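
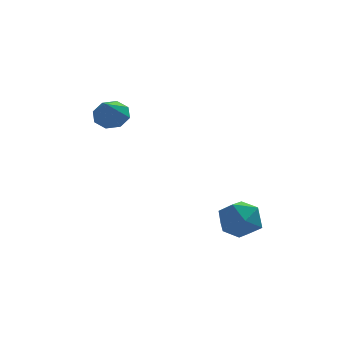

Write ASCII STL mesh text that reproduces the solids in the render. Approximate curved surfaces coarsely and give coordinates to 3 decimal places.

solid 
facet normal 0.134 0.720 -0.681
outer loop
vertex -2.744 3.014 2.673
vertex -3.448 3.227 2.76
vertex -2.804 3.407 3.077
endloop
endfacet
facet normal 0.824 -0.340 0.453
outer loop
vertex -2.744 3.014 2.673
vertex -2.804 3.407 3.077
vertex -3.632 2.233 3.7
endloop
endfacet
facet normal 0.134 0.720 -0.681
outer loop
vertex -2.804 3.407 3.077
vertex -3.448 3.227 2.76
vertex -3.24 3.694 3.295
endloop
endfacet
facet normal 0.499 0.105 0.860
outer loop
vertex -2.804 3.407 3.077
vertex -3.24 3.694 3.295
vertex -3.632 2.233 3.7
endloop
endfacet
facet normal 0.134 0.720 -0.681
outer loop
vertex -3.24 3.694 3.295
vertex -3.448 3.227 2.76
vertex -3.798 3.708 3.2
endloop
endfacet
facet normal -0.153 0.302 0.941
outer loop
vertex -3.24 3.694 3.295
vertex -3.798 3.708 3.2
vertex -3.632 2.233 3.7
endloop
endfacet
facet normal 0.134 0.720 -0.681
outer loop
vertex -3.798 3.708 3.2
vertex -3.448 3.227 2.76
vertex -4.151 3.44 2.847
endloop
endfacet
facet normal -0.750 0.135 0.647
outer loop
vertex -3.798 3.708 3.2
vertex -4.151 3.44 2.847
vertex -3.632 2.233 3.7
endloop
endfacet
facet normal 0.134 0.719 -0.682
outer loop
vertex -4.151 3.44 2.847
vertex -3.448 3.227 2.76
vertex -4.092 3.047 2.444
endloop
endfacet
facet normal -0.942 -0.298 0.152
outer loop
vertex -4.151 3.44 2.847
vertex -4.092 3.047 2.444
vertex -3.632 2.233 3.7
endloop
endfacet
facet normal 0.133 0.720 -0.681
outer loop
vertex -4.092 3.047 2.444
vertex -3.448 3.227 2.76
vertex -3.656 2.759 2.225
endloop
endfacet
facet normal -0.619 -0.743 -0.255
outer loop
vertex -4.092 3.047 2.444
vertex -3.656 2.759 2.225
vertex -3.632 2.233 3.7
endloop
endfacet
facet normal 0.133 0.720 -0.681
outer loop
vertex -3.656 2.759 2.225
vertex -3.448 3.227 2.76
vertex -3.097 2.746 2.32
endloop
endfacet
facet normal 0.035 -0.941 -0.336
outer loop
vertex -3.656 2.759 2.225
vertex -3.097 2.746 2.32
vertex -3.632 2.233 3.7
endloop
endfacet
facet normal 0.134 0.720 -0.681
outer loop
vertex -3.097 2.746 2.32
vertex -3.448 3.227 2.76
vertex -2.744 3.014 2.673
endloop
endfacet
facet normal 0.631 -0.774 -0.043
outer loop
vertex -3.097 2.746 2.32
vertex -2.744 3.014 2.673
vertex -3.632 2.233 3.7
endloop
endfacet
facet normal 0.183 0.187 0.965
outer loop
vertex 1.393 0.844 -0.819
vertex 1.012 -0.013 -0.581
vertex 1.957 0.059 -0.774
endloop
endfacet
facet normal 0.664 0.508 0.548
outer loop
vertex 1.393 0.844 -0.819
vertex 1.957 0.059 -0.774
vertex 2.067 0.694 -1.496
endloop
endfacet
facet normal 0.313 0.944 0.103
outer loop
vertex 1.393 0.844 -0.819
vertex 2.067 0.694 -1.496
vertex 1.189 1.013 -1.749
endloop
endfacet
facet normal -0.383 0.890 0.246
outer loop
vertex 1.393 0.844 -0.819
vertex 1.189 1.013 -1.749
vertex 0.537 0.576 -1.183
endloop
endfacet
facet normal -0.463 0.422 0.779
outer loop
vertex 1.393 0.844 -0.819
vertex 0.537 0.576 -1.183
vertex 1.012 -0.013 -0.581
endloop
endfacet
facet normal 0.988 0.008 0.157
outer loop
vertex 2.067 0.694 -1.496
vertex 1.957 0.059 -0.774
vertex 2.103 -0.256 -1.677
endloop
endfacet
facet normal 0.209 -0.514 0.832
outer loop
vertex 1.957 0.059 -0.774
vertex 1.012 -0.013 -0.581
vertex 1.451 -0.693 -1.111
endloop
endfacet
facet normal -0.837 -0.133 0.531
outer loop
vertex 1.012 -0.013 -0.581
vertex 0.537 0.576 -1.183
vertex 0.573 -0.374 -1.364
endloop
endfacet
facet normal -0.707 0.624 -0.332
outer loop
vertex 0.537 0.576 -1.183
vertex 1.189 1.013 -1.749
vertex 0.683 0.261 -2.086
endloop
endfacet
facet normal 0.421 0.711 -0.564
outer loop
vertex 1.189 1.013 -1.749
vertex 2.067 0.694 -1.496
vertex 1.628 0.333 -2.279
endloop
endfacet
facet normal 0.383 -0.890 -0.246
outer loop
vertex 1.247 -0.524 -2.041
vertex 2.103 -0.256 -1.677
vertex 1.451 -0.693 -1.111
endloop
endfacet
facet normal -0.313 -0.944 -0.103
outer loop
vertex 1.247 -0.524 -2.041
vertex 1.451 -0.693 -1.111
vertex 0.573 -0.374 -1.364
endloop
endfacet
facet normal -0.664 -0.508 -0.548
outer loop
vertex 1.247 -0.524 -2.041
vertex 0.573 -0.374 -1.364
vertex 0.683 0.261 -2.086
endloop
endfacet
facet normal -0.183 -0.187 -0.965
outer loop
vertex 1.247 -0.524 -2.041
vertex 0.683 0.261 -2.086
vertex 1.628 0.333 -2.279
endloop
endfacet
facet normal 0.463 -0.422 -0.779
outer loop
vertex 1.247 -0.524 -2.041
vertex 1.628 0.333 -2.279
vertex 2.103 -0.256 -1.677
endloop
endfacet
facet normal 0.707 -0.624 0.332
outer loop
vertex 1.451 -0.693 -1.111
vertex 2.103 -0.256 -1.677
vertex 1.957 0.059 -0.774
endloop
endfacet
facet normal -0.421 -0.711 0.564
outer loop
vertex 0.573 -0.374 -1.364
vertex 1.451 -0.693 -1.111
vertex 1.012 -0.013 -0.581
endloop
endfacet
facet normal -0.988 -0.008 -0.157
outer loop
vertex 0.683 0.261 -2.086
vertex 0.573 -0.374 -1.364
vertex 0.537 0.576 -1.183
endloop
endfacet
facet normal -0.209 0.514 -0.832
outer loop
vertex 1.628 0.333 -2.279
vertex 0.683 0.261 -2.086
vertex 1.189 1.013 -1.749
endloop
endfacet
facet normal 0.837 0.133 -0.531
outer loop
vertex 2.103 -0.256 -1.677
vertex 1.628 0.333 -2.279
vertex 2.067 0.694 -1.496
endloop
endfacet

endsolid


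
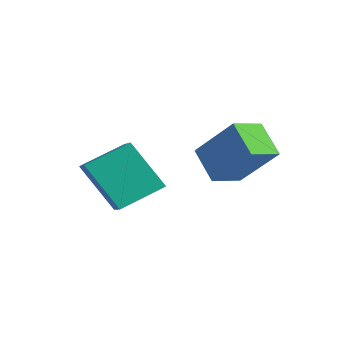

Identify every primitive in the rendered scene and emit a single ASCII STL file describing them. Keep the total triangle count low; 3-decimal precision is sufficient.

solid 
facet normal -0.644 -0.278 -0.713
outer loop
vertex -0.611 0.508 0.057
vertex -0.787 1.574 -0.199
vertex 0.354 0.461 -0.797
endloop
endfacet
facet normal 0.158 -0.960 0.231
outer loop
vertex 1.527 0.966 0.499
vertex -0.611 0.508 0.057
vertex 0.354 0.461 -0.797
endloop
endfacet
facet normal -0.644 -0.278 -0.712
outer loop
vertex 0.354 0.461 -0.797
vertex -0.787 1.574 -0.199
vertex 0.179 1.526 -1.054
endloop
endfacet
facet normal 0.748 -0.037 -0.663
outer loop
vertex 0.179 1.526 -1.054
vertex 1.527 0.966 0.499
vertex 0.354 0.461 -0.797
endloop
endfacet
facet normal -0.748 0.036 0.663
outer loop
vertex -0.611 0.508 0.057
vertex 0.386 2.079 1.097
vertex -0.787 1.574 -0.199
endloop
endfacet
facet normal 0.158 -0.960 0.232
outer loop
vertex 0.561 1.014 1.354
vertex -0.611 0.508 0.057
vertex 1.527 0.966 0.499
endloop
endfacet
facet normal -0.749 0.037 0.662
outer loop
vertex 0.561 1.014 1.354
vertex 0.386 2.079 1.097
vertex -0.611 0.508 0.057
endloop
endfacet
facet normal -0.157 0.960 -0.232
outer loop
vertex -0.787 1.574 -0.199
vertex 0.386 2.079 1.097
vertex 0.179 1.526 -1.054
endloop
endfacet
facet normal 0.748 -0.036 -0.662
outer loop
vertex 1.351 2.032 0.243
vertex 1.527 0.966 0.499
vertex 0.179 1.526 -1.054
endloop
endfacet
facet normal -0.158 0.960 -0.232
outer loop
vertex 0.179 1.526 -1.054
vertex 0.386 2.079 1.097
vertex 1.351 2.032 0.243
endloop
endfacet
facet normal 0.644 0.278 0.713
outer loop
vertex 1.351 2.032 0.243
vertex 0.561 1.014 1.354
vertex 1.527 0.966 0.499
endloop
endfacet
facet normal 0.644 0.278 0.713
outer loop
vertex 0.386 2.079 1.097
vertex 0.561 1.014 1.354
vertex 1.351 2.032 0.243
endloop
endfacet
facet normal -0.481 -0.324 0.814
outer loop
vertex -1.223 -1.217 0.512
vertex -2.09 -0.902 0.125
vertex -1.425 -2.581 -0.15
endloop
endfacet
facet normal 0.867 -0.316 0.386
outer loop
vertex -0.53 -1.978 -1.665
vertex -1.223 -1.217 0.512
vertex -1.425 -2.581 -0.15
endloop
endfacet
facet normal -0.482 -0.324 0.814
outer loop
vertex -1.425 -2.581 -0.15
vertex -2.09 -0.902 0.125
vertex -2.291 -2.266 -0.537
endloop
endfacet
facet normal -0.131 -0.892 -0.433
outer loop
vertex -2.291 -2.266 -0.537
vertex -0.53 -1.978 -1.665
vertex -1.425 -2.581 -0.15
endloop
endfacet
facet normal 0.131 0.892 0.432
outer loop
vertex -1.223 -1.217 0.512
vertex -1.195 -0.299 -1.39
vertex -2.09 -0.902 0.125
endloop
endfacet
facet normal 0.867 -0.315 0.386
outer loop
vertex -0.329 -0.614 -1.003
vertex -1.223 -1.217 0.512
vertex -0.53 -1.978 -1.665
endloop
endfacet
facet normal 0.131 0.892 0.432
outer loop
vertex -0.329 -0.614 -1.003
vertex -1.195 -0.299 -1.39
vertex -1.223 -1.217 0.512
endloop
endfacet
facet normal -0.867 0.315 -0.387
outer loop
vertex -2.09 -0.902 0.125
vertex -1.195 -0.299 -1.39
vertex -2.291 -2.266 -0.537
endloop
endfacet
facet normal -0.131 -0.892 -0.432
outer loop
vertex -1.397 -1.663 -2.052
vertex -0.53 -1.978 -1.665
vertex -2.291 -2.266 -0.537
endloop
endfacet
facet normal -0.867 0.316 -0.386
outer loop
vertex -2.291 -2.266 -0.537
vertex -1.195 -0.299 -1.39
vertex -1.397 -1.663 -2.052
endloop
endfacet
facet normal 0.481 0.324 -0.814
outer loop
vertex -1.397 -1.663 -2.052
vertex -0.329 -0.614 -1.003
vertex -0.53 -1.978 -1.665
endloop
endfacet
facet normal 0.482 0.324 -0.814
outer loop
vertex -1.195 -0.299 -1.39
vertex -0.329 -0.614 -1.003
vertex -1.397 -1.663 -2.052
endloop
endfacet

endsolid


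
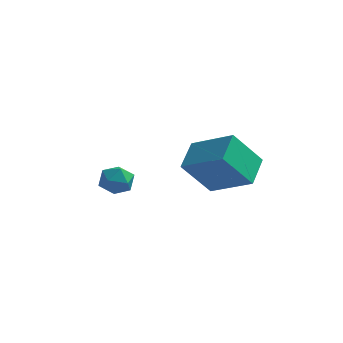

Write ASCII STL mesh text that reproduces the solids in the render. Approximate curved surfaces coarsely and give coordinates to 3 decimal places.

solid 
facet normal -0.254 0.226 0.941
outer loop
vertex -3.756 -1.311 -3.217
vertex -4.188 -1.97 -3.175
vertex -3.428 -1.983 -2.967
endloop
endfacet
facet normal 0.394 0.483 0.782
outer loop
vertex -3.756 -1.311 -3.217
vertex -3.428 -1.983 -2.967
vertex -3.032 -1.51 -3.459
endloop
endfacet
facet normal 0.326 0.920 0.219
outer loop
vertex -3.756 -1.311 -3.217
vertex -3.032 -1.51 -3.459
vertex -3.549 -1.205 -3.971
endloop
endfacet
facet normal -0.363 0.931 0.031
outer loop
vertex -3.756 -1.311 -3.217
vertex -3.549 -1.205 -3.971
vertex -4.263 -1.489 -3.795
endloop
endfacet
facet normal -0.721 0.503 0.477
outer loop
vertex -3.756 -1.311 -3.217
vertex -4.263 -1.489 -3.795
vertex -4.188 -1.97 -3.175
endloop
endfacet
facet normal 0.807 -0.064 0.588
outer loop
vertex -3.032 -1.51 -3.459
vertex -3.428 -1.983 -2.967
vertex -3.017 -2.291 -3.565
endloop
endfacet
facet normal -0.239 -0.479 0.844
outer loop
vertex -3.428 -1.983 -2.967
vertex -4.188 -1.97 -3.175
vertex -3.731 -2.575 -3.389
endloop
endfacet
facet normal -0.995 -0.032 0.095
outer loop
vertex -4.188 -1.97 -3.175
vertex -4.263 -1.489 -3.795
vertex -4.248 -2.27 -3.901
endloop
endfacet
facet normal -0.417 0.659 -0.626
outer loop
vertex -4.263 -1.489 -3.795
vertex -3.549 -1.205 -3.971
vertex -3.852 -1.797 -4.393
endloop
endfacet
facet normal 0.697 0.641 -0.322
outer loop
vertex -3.549 -1.205 -3.971
vertex -3.032 -1.51 -3.459
vertex -3.092 -1.81 -4.185
endloop
endfacet
facet normal 0.363 -0.931 -0.031
outer loop
vertex -3.524 -2.469 -4.143
vertex -3.017 -2.291 -3.565
vertex -3.731 -2.575 -3.389
endloop
endfacet
facet normal -0.326 -0.920 -0.219
outer loop
vertex -3.524 -2.469 -4.143
vertex -3.731 -2.575 -3.389
vertex -4.248 -2.27 -3.901
endloop
endfacet
facet normal -0.394 -0.483 -0.782
outer loop
vertex -3.524 -2.469 -4.143
vertex -4.248 -2.27 -3.901
vertex -3.852 -1.797 -4.393
endloop
endfacet
facet normal 0.254 -0.226 -0.941
outer loop
vertex -3.524 -2.469 -4.143
vertex -3.852 -1.797 -4.393
vertex -3.092 -1.81 -4.185
endloop
endfacet
facet normal 0.721 -0.503 -0.477
outer loop
vertex -3.524 -2.469 -4.143
vertex -3.092 -1.81 -4.185
vertex -3.017 -2.291 -3.565
endloop
endfacet
facet normal 0.417 -0.659 0.626
outer loop
vertex -3.731 -2.575 -3.389
vertex -3.017 -2.291 -3.565
vertex -3.428 -1.983 -2.967
endloop
endfacet
facet normal -0.697 -0.641 0.322
outer loop
vertex -4.248 -2.27 -3.901
vertex -3.731 -2.575 -3.389
vertex -4.188 -1.97 -3.175
endloop
endfacet
facet normal -0.807 0.064 -0.588
outer loop
vertex -3.852 -1.797 -4.393
vertex -4.248 -2.27 -3.901
vertex -4.263 -1.489 -3.795
endloop
endfacet
facet normal 0.239 0.479 -0.844
outer loop
vertex -3.092 -1.81 -4.185
vertex -3.852 -1.797 -4.393
vertex -3.549 -1.205 -3.971
endloop
endfacet
facet normal 0.995 0.032 -0.095
outer loop
vertex -3.017 -2.291 -3.565
vertex -3.092 -1.81 -4.185
vertex -3.032 -1.51 -3.459
endloop
endfacet
facet normal -0.486 -0.394 0.780
outer loop
vertex 1.209 -2.186 -0.337
vertex -0.591 -1.757 -1.242
vertex 1.224 -3.511 -0.997
endloop
endfacet
facet normal 0.874 -0.209 0.439
outer loop
vertex 2.171 -2.743 -2.518
vertex 1.209 -2.186 -0.337
vertex 1.224 -3.511 -0.997
endloop
endfacet
facet normal -0.486 -0.394 0.780
outer loop
vertex 1.224 -3.511 -0.997
vertex -0.591 -1.757 -1.242
vertex -0.577 -3.081 -1.901
endloop
endfacet
facet normal 0.010 -0.895 -0.446
outer loop
vertex -0.577 -3.081 -1.901
vertex 2.171 -2.743 -2.518
vertex 1.224 -3.511 -0.997
endloop
endfacet
facet normal -0.011 0.895 0.445
outer loop
vertex 1.209 -2.186 -0.337
vertex 0.356 -0.989 -2.763
vertex -0.591 -1.757 -1.242
endloop
endfacet
facet normal 0.874 -0.209 0.439
outer loop
vertex 2.157 -1.419 -1.859
vertex 1.209 -2.186 -0.337
vertex 2.171 -2.743 -2.518
endloop
endfacet
facet normal -0.010 0.895 0.445
outer loop
vertex 2.157 -1.419 -1.859
vertex 0.356 -0.989 -2.763
vertex 1.209 -2.186 -0.337
endloop
endfacet
facet normal -0.874 0.209 -0.439
outer loop
vertex -0.591 -1.757 -1.242
vertex 0.356 -0.989 -2.763
vertex -0.577 -3.081 -1.901
endloop
endfacet
facet normal 0.010 -0.896 -0.445
outer loop
vertex 0.371 -2.314 -3.423
vertex 2.171 -2.743 -2.518
vertex -0.577 -3.081 -1.901
endloop
endfacet
facet normal -0.874 0.209 -0.439
outer loop
vertex -0.577 -3.081 -1.901
vertex 0.356 -0.989 -2.763
vertex 0.371 -2.314 -3.423
endloop
endfacet
facet normal 0.486 0.394 -0.780
outer loop
vertex 0.371 -2.314 -3.423
vertex 2.157 -1.419 -1.859
vertex 2.171 -2.743 -2.518
endloop
endfacet
facet normal 0.486 0.394 -0.780
outer loop
vertex 0.356 -0.989 -2.763
vertex 2.157 -1.419 -1.859
vertex 0.371 -2.314 -3.423
endloop
endfacet

endsolid


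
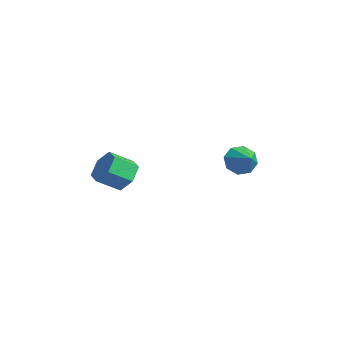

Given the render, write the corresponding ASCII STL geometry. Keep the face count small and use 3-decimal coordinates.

solid 
facet normal 0.129 0.829 -0.544
outer loop
vertex -1.868 -2.375 -3.059
vertex -2.327 -1.833 -2.341
vertex -1.326 -1.968 -2.31
endloop
endfacet
facet normal 0.834 -0.387 -0.393
outer loop
vertex -1.868 -2.375 -3.059
vertex -1.326 -1.968 -2.31
vertex -2.054 -3.569 -2.277
endloop
endfacet
facet normal 0.834 -0.387 -0.392
outer loop
vertex -2.054 -3.569 -2.277
vertex -1.326 -1.968 -2.31
vertex -1.513 -3.163 -1.527
endloop
endfacet
facet normal -0.130 -0.830 0.543
outer loop
vertex -2.054 -3.569 -2.277
vertex -1.513 -3.163 -1.527
vertex -2.513 -3.027 -1.559
endloop
endfacet
facet normal 0.129 0.830 -0.543
outer loop
vertex -1.326 -1.968 -2.31
vertex -2.327 -1.833 -2.341
vertex -1.785 -1.426 -1.591
endloop
endfacet
facet normal 0.881 0.154 0.446
outer loop
vertex -1.326 -1.968 -2.31
vertex -1.785 -1.426 -1.591
vertex -1.513 -3.163 -1.527
endloop
endfacet
facet normal 0.881 0.154 0.447
outer loop
vertex -1.513 -3.163 -1.527
vertex -1.785 -1.426 -1.591
vertex -1.972 -2.621 -0.809
endloop
endfacet
facet normal -0.130 -0.830 0.543
outer loop
vertex -1.513 -3.163 -1.527
vertex -1.972 -2.621 -0.809
vertex -2.513 -3.027 -1.559
endloop
endfacet
facet normal 0.129 0.829 -0.543
outer loop
vertex -1.785 -1.426 -1.591
vertex -2.327 -1.833 -2.341
vertex -2.786 -1.291 -1.623
endloop
endfacet
facet normal 0.046 0.542 0.839
outer loop
vertex -1.785 -1.426 -1.591
vertex -2.786 -1.291 -1.623
vertex -1.972 -2.621 -0.809
endloop
endfacet
facet normal 0.047 0.542 0.839
outer loop
vertex -1.972 -2.621 -0.809
vertex -2.786 -1.291 -1.623
vertex -2.972 -2.485 -0.841
endloop
endfacet
facet normal -0.130 -0.830 0.543
outer loop
vertex -1.972 -2.621 -0.809
vertex -2.972 -2.485 -0.841
vertex -2.513 -3.027 -1.559
endloop
endfacet
facet normal 0.130 0.830 -0.543
outer loop
vertex -2.786 -1.291 -1.623
vertex -2.327 -1.833 -2.341
vertex -3.327 -1.697 -2.373
endloop
endfacet
facet normal -0.834 0.387 0.392
outer loop
vertex -2.786 -1.291 -1.623
vertex -3.327 -1.697 -2.373
vertex -2.972 -2.485 -0.841
endloop
endfacet
facet normal -0.834 0.388 0.393
outer loop
vertex -2.972 -2.485 -0.841
vertex -3.327 -1.697 -2.373
vertex -3.514 -2.892 -1.59
endloop
endfacet
facet normal -0.129 -0.829 0.544
outer loop
vertex -2.972 -2.485 -0.841
vertex -3.514 -2.892 -1.59
vertex -2.513 -3.027 -1.559
endloop
endfacet
facet normal 0.130 0.830 -0.543
outer loop
vertex -3.327 -1.697 -2.373
vertex -2.327 -1.833 -2.341
vertex -2.868 -2.239 -3.091
endloop
endfacet
facet normal -0.881 -0.155 -0.447
outer loop
vertex -3.327 -1.697 -2.373
vertex -2.868 -2.239 -3.091
vertex -3.514 -2.892 -1.59
endloop
endfacet
facet normal -0.881 -0.154 -0.446
outer loop
vertex -3.514 -2.892 -1.59
vertex -2.868 -2.239 -3.091
vertex -3.055 -3.434 -2.309
endloop
endfacet
facet normal -0.129 -0.830 0.543
outer loop
vertex -3.514 -2.892 -1.59
vertex -3.055 -3.434 -2.309
vertex -2.513 -3.027 -1.559
endloop
endfacet
facet normal 0.130 0.830 -0.543
outer loop
vertex -2.868 -2.239 -3.091
vertex -2.327 -1.833 -2.341
vertex -1.868 -2.375 -3.059
endloop
endfacet
facet normal -0.047 -0.542 -0.839
outer loop
vertex -2.868 -2.239 -3.091
vertex -1.868 -2.375 -3.059
vertex -3.055 -3.434 -2.309
endloop
endfacet
facet normal -0.046 -0.542 -0.839
outer loop
vertex -3.055 -3.434 -2.309
vertex -1.868 -2.375 -3.059
vertex -2.054 -3.569 -2.277
endloop
endfacet
facet normal -0.129 -0.829 0.543
outer loop
vertex -3.055 -3.434 -2.309
vertex -2.054 -3.569 -2.277
vertex -2.513 -3.027 -1.559
endloop
endfacet
facet normal -0.898 0.022 -0.439
outer loop
vertex -0.787 3.46 -2.634
vertex -1.158 3.814 -1.858
vertex -0.774 4.172 -2.625
endloop
endfacet
facet normal 0.860 -0.009 -0.510
outer loop
vertex -0.787 3.46 -2.634
vertex -0.774 4.172 -2.625
vertex 0.018 3.786 -1.282
endloop
endfacet
facet normal -0.898 0.020 -0.440
outer loop
vertex -0.774 4.172 -2.625
vertex -1.158 3.814 -1.858
vertex -0.987 4.674 -2.167
endloop
endfacet
facet normal 0.763 0.582 -0.283
outer loop
vertex -0.774 4.172 -2.625
vertex -0.987 4.674 -2.167
vertex 0.018 3.786 -1.282
endloop
endfacet
facet normal -0.898 0.021 -0.440
outer loop
vertex -0.987 4.674 -2.167
vertex -1.158 3.814 -1.858
vertex -1.3 4.672 -1.528
endloop
endfacet
facet normal 0.507 0.824 0.251
outer loop
vertex -0.987 4.674 -2.167
vertex -1.3 4.672 -1.528
vertex 0.018 3.786 -1.282
endloop
endfacet
facet normal -0.898 0.021 -0.440
outer loop
vertex -1.3 4.672 -1.528
vertex -1.158 3.814 -1.858
vertex -1.53 4.167 -1.082
endloop
endfacet
facet normal 0.243 0.578 0.779
outer loop
vertex -1.3 4.672 -1.528
vertex -1.53 4.167 -1.082
vertex 0.018 3.786 -1.282
endloop
endfacet
facet normal -0.898 0.020 -0.440
outer loop
vertex -1.53 4.167 -1.082
vertex -1.158 3.814 -1.858
vertex -1.542 3.455 -1.09
endloop
endfacet
facet normal 0.125 -0.013 0.992
outer loop
vertex -1.53 4.167 -1.082
vertex -1.542 3.455 -1.09
vertex 0.018 3.786 -1.282
endloop
endfacet
facet normal -0.898 0.021 -0.439
outer loop
vertex -1.542 3.455 -1.09
vertex -1.158 3.814 -1.858
vertex -1.33 2.953 -1.548
endloop
endfacet
facet normal 0.222 -0.604 0.765
outer loop
vertex -1.542 3.455 -1.09
vertex -1.33 2.953 -1.548
vertex 0.018 3.786 -1.282
endloop
endfacet
facet normal -0.898 0.021 -0.439
outer loop
vertex -1.33 2.953 -1.548
vertex -1.158 3.814 -1.858
vertex -1.017 2.956 -2.188
endloop
endfacet
facet normal 0.478 -0.848 0.230
outer loop
vertex -1.33 2.953 -1.548
vertex -1.017 2.956 -2.188
vertex 0.018 3.786 -1.282
endloop
endfacet
facet normal -0.898 0.021 -0.439
outer loop
vertex -1.017 2.956 -2.188
vertex -1.158 3.814 -1.858
vertex -0.787 3.46 -2.634
endloop
endfacet
facet normal 0.742 -0.601 -0.297
outer loop
vertex -1.017 2.956 -2.188
vertex -0.787 3.46 -2.634
vertex 0.018 3.786 -1.282
endloop
endfacet

endsolid


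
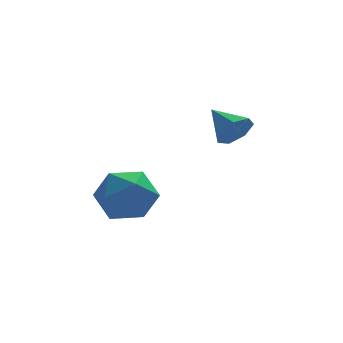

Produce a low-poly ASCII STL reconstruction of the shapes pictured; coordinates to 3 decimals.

solid 
facet normal 0.407 -0.808 -0.426
outer loop
vertex 0.973 2.379 0.965
vertex 0.539 2.496 0.328
vertex 1.251 2.77 0.488
endloop
endfacet
facet normal 0.551 0.459 0.697
outer loop
vertex 0.973 2.379 0.965
vertex 1.251 2.77 0.488
vertex -0.039 3.644 0.932
endloop
endfacet
facet normal 0.407 -0.808 -0.426
outer loop
vertex 1.251 2.77 0.488
vertex 0.539 2.496 0.328
vertex 0.993 2.955 -0.11
endloop
endfacet
facet normal 0.564 0.826 0.012
outer loop
vertex 1.251 2.77 0.488
vertex 0.993 2.955 -0.11
vertex -0.039 3.644 0.932
endloop
endfacet
facet normal 0.406 -0.808 -0.426
outer loop
vertex 0.993 2.955 -0.11
vertex 0.539 2.496 0.328
vertex 0.392 2.794 -0.378
endloop
endfacet
facet normal 0.016 0.841 -0.541
outer loop
vertex 0.993 2.955 -0.11
vertex 0.392 2.794 -0.378
vertex -0.039 3.644 0.932
endloop
endfacet
facet normal 0.407 -0.808 -0.426
outer loop
vertex 0.392 2.794 -0.378
vertex 0.539 2.496 0.328
vertex -0.098 2.409 -0.115
endloop
endfacet
facet normal -0.679 0.493 -0.543
outer loop
vertex 0.392 2.794 -0.378
vertex -0.098 2.409 -0.115
vertex -0.039 3.644 0.932
endloop
endfacet
facet normal 0.407 -0.808 -0.426
outer loop
vertex -0.098 2.409 -0.115
vertex 0.539 2.496 0.328
vertex -0.109 2.089 0.482
endloop
endfacet
facet normal -0.999 0.044 0.005
outer loop
vertex -0.098 2.409 -0.115
vertex -0.109 2.089 0.482
vertex -0.039 3.644 0.932
endloop
endfacet
facet normal 0.406 -0.808 -0.426
outer loop
vertex -0.109 2.089 0.482
vertex 0.539 2.496 0.328
vertex 0.368 2.076 0.962
endloop
endfacet
facet normal -0.701 -0.169 0.692
outer loop
vertex -0.109 2.089 0.482
vertex 0.368 2.076 0.962
vertex -0.039 3.644 0.932
endloop
endfacet
facet normal 0.407 -0.808 -0.426
outer loop
vertex 0.368 2.076 0.962
vertex 0.539 2.496 0.328
vertex 0.973 2.379 0.965
endloop
endfacet
facet normal -0.013 0.016 1.000
outer loop
vertex 0.368 2.076 0.962
vertex 0.973 2.379 0.965
vertex -0.039 3.644 0.932
endloop
endfacet
facet normal -0.503 0.825 -0.257
outer loop
vertex -3.551 2.607 -2.929
vertex -4.422 2.322 -2.14
vertex -3.487 3.002 -1.788
endloop
endfacet
facet normal 0.200 0.922 -0.331
outer loop
vertex -3.551 2.607 -2.929
vertex -3.487 3.002 -1.788
vertex -2.494 2.589 -2.34
endloop
endfacet
facet normal 0.445 0.430 -0.785
outer loop
vertex -3.551 2.607 -2.929
vertex -2.494 2.589 -2.34
vertex -2.816 1.653 -3.035
endloop
endfacet
facet normal -0.107 0.028 -0.994
outer loop
vertex -3.551 2.607 -2.929
vertex -2.816 1.653 -3.035
vertex -4.007 1.488 -2.911
endloop
endfacet
facet normal -0.693 0.272 -0.667
outer loop
vertex -3.551 2.607 -2.929
vertex -4.007 1.488 -2.911
vertex -4.422 2.322 -2.14
endloop
endfacet
facet normal 0.505 0.808 0.304
outer loop
vertex -2.494 2.589 -2.34
vertex -3.487 3.002 -1.788
vertex -2.713 2.292 -1.189
endloop
endfacet
facet normal -0.632 0.650 0.422
outer loop
vertex -3.487 3.002 -1.788
vertex -4.422 2.322 -2.14
vertex -3.904 2.127 -1.065
endloop
endfacet
facet normal -0.939 -0.244 -0.242
outer loop
vertex -4.422 2.322 -2.14
vertex -4.007 1.488 -2.911
vertex -4.226 1.191 -1.76
endloop
endfacet
facet normal 0.009 -0.639 -0.769
outer loop
vertex -4.007 1.488 -2.911
vertex -2.816 1.653 -3.035
vertex -3.233 0.778 -2.312
endloop
endfacet
facet normal 0.902 0.011 -0.432
outer loop
vertex -2.816 1.653 -3.035
vertex -2.494 2.589 -2.34
vertex -2.298 1.458 -1.96
endloop
endfacet
facet normal 0.107 -0.028 0.994
outer loop
vertex -3.169 1.173 -1.171
vertex -2.713 2.292 -1.189
vertex -3.904 2.127 -1.065
endloop
endfacet
facet normal -0.445 -0.430 0.785
outer loop
vertex -3.169 1.173 -1.171
vertex -3.904 2.127 -1.065
vertex -4.226 1.191 -1.76
endloop
endfacet
facet normal -0.200 -0.922 0.331
outer loop
vertex -3.169 1.173 -1.171
vertex -4.226 1.191 -1.76
vertex -3.233 0.778 -2.312
endloop
endfacet
facet normal 0.503 -0.825 0.257
outer loop
vertex -3.169 1.173 -1.171
vertex -3.233 0.778 -2.312
vertex -2.298 1.458 -1.96
endloop
endfacet
facet normal 0.693 -0.272 0.667
outer loop
vertex -3.169 1.173 -1.171
vertex -2.298 1.458 -1.96
vertex -2.713 2.292 -1.189
endloop
endfacet
facet normal -0.009 0.639 0.769
outer loop
vertex -3.904 2.127 -1.065
vertex -2.713 2.292 -1.189
vertex -3.487 3.002 -1.788
endloop
endfacet
facet normal -0.902 -0.011 0.432
outer loop
vertex -4.226 1.191 -1.76
vertex -3.904 2.127 -1.065
vertex -4.422 2.322 -2.14
endloop
endfacet
facet normal -0.505 -0.808 -0.304
outer loop
vertex -3.233 0.778 -2.312
vertex -4.226 1.191 -1.76
vertex -4.007 1.488 -2.911
endloop
endfacet
facet normal 0.632 -0.650 -0.422
outer loop
vertex -2.298 1.458 -1.96
vertex -3.233 0.778 -2.312
vertex -2.816 1.653 -3.035
endloop
endfacet
facet normal 0.939 0.244 0.242
outer loop
vertex -2.713 2.292 -1.189
vertex -2.298 1.458 -1.96
vertex -2.494 2.589 -2.34
endloop
endfacet

endsolid


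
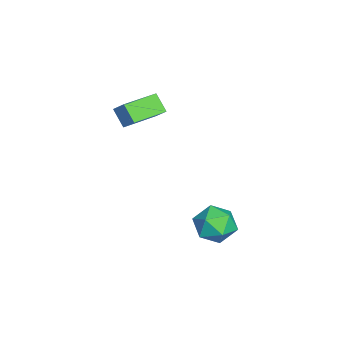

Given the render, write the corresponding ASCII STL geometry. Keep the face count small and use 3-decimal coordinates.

solid 
facet normal -0.185 0.912 0.366
outer loop
vertex 2.069 2.635 -2.393
vertex 1.266 2.281 -1.916
vertex 2.156 2.28 -1.463
endloop
endfacet
facet normal 0.514 0.816 0.263
outer loop
vertex 2.069 2.635 -2.393
vertex 2.156 2.28 -1.463
vertex 2.851 2.063 -2.148
endloop
endfacet
facet normal 0.617 0.661 -0.426
outer loop
vertex 2.069 2.635 -2.393
vertex 2.851 2.063 -2.148
vertex 2.389 1.93 -3.024
endloop
endfacet
facet normal -0.019 0.662 -0.749
outer loop
vertex 2.069 2.635 -2.393
vertex 2.389 1.93 -3.024
vertex 1.41 2.064 -2.881
endloop
endfacet
facet normal -0.515 0.817 -0.260
outer loop
vertex 2.069 2.635 -2.393
vertex 1.41 2.064 -2.881
vertex 1.266 2.281 -1.916
endloop
endfacet
facet normal 0.718 0.251 0.649
outer loop
vertex 2.851 2.063 -2.148
vertex 2.156 2.28 -1.463
vertex 2.53 1.356 -1.519
endloop
endfacet
facet normal -0.414 0.407 0.814
outer loop
vertex 2.156 2.28 -1.463
vertex 1.266 2.281 -1.916
vertex 1.551 1.49 -1.376
endloop
endfacet
facet normal -0.947 0.253 -0.198
outer loop
vertex 1.266 2.281 -1.916
vertex 1.41 2.064 -2.881
vertex 1.089 1.357 -2.252
endloop
endfacet
facet normal -0.144 0.002 -0.990
outer loop
vertex 1.41 2.064 -2.881
vertex 2.389 1.93 -3.024
vertex 1.784 1.14 -2.937
endloop
endfacet
facet normal 0.885 0.000 -0.467
outer loop
vertex 2.389 1.93 -3.024
vertex 2.851 2.063 -2.148
vertex 2.674 1.139 -2.484
endloop
endfacet
facet normal 0.019 -0.662 0.749
outer loop
vertex 1.871 0.785 -2.007
vertex 2.53 1.356 -1.519
vertex 1.551 1.49 -1.376
endloop
endfacet
facet normal -0.617 -0.661 0.426
outer loop
vertex 1.871 0.785 -2.007
vertex 1.551 1.49 -1.376
vertex 1.089 1.357 -2.252
endloop
endfacet
facet normal -0.514 -0.816 -0.263
outer loop
vertex 1.871 0.785 -2.007
vertex 1.089 1.357 -2.252
vertex 1.784 1.14 -2.937
endloop
endfacet
facet normal 0.185 -0.912 -0.366
outer loop
vertex 1.871 0.785 -2.007
vertex 1.784 1.14 -2.937
vertex 2.674 1.139 -2.484
endloop
endfacet
facet normal 0.515 -0.817 0.260
outer loop
vertex 1.871 0.785 -2.007
vertex 2.674 1.139 -2.484
vertex 2.53 1.356 -1.519
endloop
endfacet
facet normal 0.144 -0.002 0.990
outer loop
vertex 1.551 1.49 -1.376
vertex 2.53 1.356 -1.519
vertex 2.156 2.28 -1.463
endloop
endfacet
facet normal -0.885 -0.000 0.467
outer loop
vertex 1.089 1.357 -2.252
vertex 1.551 1.49 -1.376
vertex 1.266 2.281 -1.916
endloop
endfacet
facet normal -0.718 -0.251 -0.649
outer loop
vertex 1.784 1.14 -2.937
vertex 1.089 1.357 -2.252
vertex 1.41 2.064 -2.881
endloop
endfacet
facet normal 0.414 -0.407 -0.814
outer loop
vertex 2.674 1.139 -2.484
vertex 1.784 1.14 -2.937
vertex 2.389 1.93 -3.024
endloop
endfacet
facet normal 0.947 -0.253 0.198
outer loop
vertex 2.53 1.356 -1.519
vertex 2.674 1.139 -2.484
vertex 2.851 2.063 -2.148
endloop
endfacet
facet normal -0.473 -0.556 -0.684
outer loop
vertex 0.04 -2.555 3.117
vertex -1.187 -1.383 3.014
vertex 0.54 -2.095 2.397
endloop
endfacet
facet normal 0.722 -0.689 0.061
outer loop
vertex 0.947 -1.617 2.986
vertex 0.04 -2.555 3.117
vertex 0.54 -2.095 2.397
endloop
endfacet
facet normal -0.473 -0.555 -0.684
outer loop
vertex 0.54 -2.095 2.397
vertex -1.187 -1.383 3.014
vertex -0.687 -0.923 2.295
endloop
endfacet
facet normal 0.505 0.466 -0.727
outer loop
vertex -0.687 -0.923 2.295
vertex 0.947 -1.617 2.986
vertex 0.54 -2.095 2.397
endloop
endfacet
facet normal -0.505 -0.465 0.727
outer loop
vertex 0.04 -2.555 3.117
vertex -0.78 -0.905 3.603
vertex -1.187 -1.383 3.014
endloop
endfacet
facet normal 0.722 -0.689 0.061
outer loop
vertex 0.447 -2.077 3.705
vertex 0.04 -2.555 3.117
vertex 0.947 -1.617 2.986
endloop
endfacet
facet normal -0.505 -0.465 0.727
outer loop
vertex 0.447 -2.077 3.705
vertex -0.78 -0.905 3.603
vertex 0.04 -2.555 3.117
endloop
endfacet
facet normal -0.722 0.689 -0.061
outer loop
vertex -1.187 -1.383 3.014
vertex -0.78 -0.905 3.603
vertex -0.687 -0.923 2.295
endloop
endfacet
facet normal 0.505 0.465 -0.727
outer loop
vertex -0.28 -0.445 2.883
vertex 0.947 -1.617 2.986
vertex -0.687 -0.923 2.295
endloop
endfacet
facet normal -0.722 0.689 -0.061
outer loop
vertex -0.687 -0.923 2.295
vertex -0.78 -0.905 3.603
vertex -0.28 -0.445 2.883
endloop
endfacet
facet normal 0.473 0.555 0.684
outer loop
vertex -0.28 -0.445 2.883
vertex 0.447 -2.077 3.705
vertex 0.947 -1.617 2.986
endloop
endfacet
facet normal 0.474 0.555 0.684
outer loop
vertex -0.78 -0.905 3.603
vertex 0.447 -2.077 3.705
vertex -0.28 -0.445 2.883
endloop
endfacet

endsolid


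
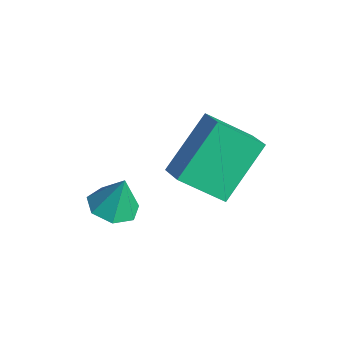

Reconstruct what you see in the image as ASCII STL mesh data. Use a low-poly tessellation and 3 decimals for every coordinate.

solid 
facet normal -0.135 -0.256 -0.957
outer loop
vertex -1.75 -2.326 -2.745
vertex -2.428 -2.547 -2.59
vertex -2.201 -1.885 -2.799
endloop
endfacet
facet normal 0.665 0.709 0.235
outer loop
vertex -1.75 -2.326 -2.745
vertex -2.201 -1.885 -2.799
vertex -2.272 -2.253 -1.49
endloop
endfacet
facet normal -0.137 -0.255 -0.957
outer loop
vertex -2.201 -1.885 -2.799
vertex -2.428 -2.547 -2.59
vertex -2.823 -1.942 -2.695
endloop
endfacet
facet normal -0.043 0.962 0.268
outer loop
vertex -2.201 -1.885 -2.799
vertex -2.823 -1.942 -2.695
vertex -2.272 -2.253 -1.49
endloop
endfacet
facet normal -0.135 -0.255 -0.958
outer loop
vertex -2.823 -1.942 -2.695
vertex -2.428 -2.547 -2.59
vertex -3.148 -2.454 -2.513
endloop
endfacet
facet normal -0.668 0.587 0.457
outer loop
vertex -2.823 -1.942 -2.695
vertex -3.148 -2.454 -2.513
vertex -2.272 -2.253 -1.49
endloop
endfacet
facet normal -0.135 -0.254 -0.958
outer loop
vertex -3.148 -2.454 -2.513
vertex -2.428 -2.547 -2.59
vertex -2.931 -3.036 -2.389
endloop
endfacet
facet normal -0.739 -0.135 0.660
outer loop
vertex -3.148 -2.454 -2.513
vertex -2.931 -3.036 -2.389
vertex -2.272 -2.253 -1.49
endloop
endfacet
facet normal -0.135 -0.255 -0.957
outer loop
vertex -2.931 -3.036 -2.389
vertex -2.428 -2.547 -2.59
vertex -2.335 -3.249 -2.416
endloop
endfacet
facet normal -0.203 -0.660 0.723
outer loop
vertex -2.931 -3.036 -2.389
vertex -2.335 -3.249 -2.416
vertex -2.272 -2.253 -1.49
endloop
endfacet
facet normal -0.136 -0.255 -0.957
outer loop
vertex -2.335 -3.249 -2.416
vertex -2.428 -2.547 -2.59
vertex -1.809 -2.934 -2.575
endloop
endfacet
facet normal 0.536 -0.593 0.601
outer loop
vertex -2.335 -3.249 -2.416
vertex -1.809 -2.934 -2.575
vertex -2.272 -2.253 -1.49
endloop
endfacet
facet normal -0.136 -0.255 -0.957
outer loop
vertex -1.809 -2.934 -2.575
vertex -2.428 -2.547 -2.59
vertex -1.75 -2.326 -2.745
endloop
endfacet
facet normal 0.924 0.018 0.383
outer loop
vertex -1.809 -2.934 -2.575
vertex -1.75 -2.326 -2.745
vertex -2.272 -2.253 -1.49
endloop
endfacet
facet normal -0.439 -0.658 0.611
outer loop
vertex -1.188 -0.117 0.782
vertex -2.006 0.047 0.371
vertex -0.822 -1.581 -0.531
endloop
endfacet
facet normal 0.880 -0.176 0.441
outer loop
vertex -0.134 -0.547 -1.491
vertex -1.188 -0.117 0.782
vertex -0.822 -1.581 -0.531
endloop
endfacet
facet normal -0.439 -0.658 0.612
outer loop
vertex -0.822 -1.581 -0.531
vertex -2.006 0.047 0.371
vertex -1.641 -1.417 -0.942
endloop
endfacet
facet normal 0.183 -0.732 -0.657
outer loop
vertex -1.641 -1.417 -0.942
vertex -0.134 -0.547 -1.491
vertex -0.822 -1.581 -0.531
endloop
endfacet
facet normal -0.183 0.732 0.657
outer loop
vertex -1.188 -0.117 0.782
vertex -1.318 1.081 -0.589
vertex -2.006 0.047 0.371
endloop
endfacet
facet normal 0.880 -0.176 0.441
outer loop
vertex -0.499 0.917 -0.178
vertex -1.188 -0.117 0.782
vertex -0.134 -0.547 -1.491
endloop
endfacet
facet normal -0.183 0.732 0.657
outer loop
vertex -0.499 0.917 -0.178
vertex -1.318 1.081 -0.589
vertex -1.188 -0.117 0.782
endloop
endfacet
facet normal -0.880 0.176 -0.441
outer loop
vertex -2.006 0.047 0.371
vertex -1.318 1.081 -0.589
vertex -1.641 -1.417 -0.942
endloop
endfacet
facet normal 0.183 -0.732 -0.657
outer loop
vertex -0.952 -0.383 -1.902
vertex -0.134 -0.547 -1.491
vertex -1.641 -1.417 -0.942
endloop
endfacet
facet normal -0.880 0.176 -0.442
outer loop
vertex -1.641 -1.417 -0.942
vertex -1.318 1.081 -0.589
vertex -0.952 -0.383 -1.902
endloop
endfacet
facet normal 0.439 0.658 -0.612
outer loop
vertex -0.952 -0.383 -1.902
vertex -0.499 0.917 -0.178
vertex -0.134 -0.547 -1.491
endloop
endfacet
facet normal 0.439 0.658 -0.612
outer loop
vertex -1.318 1.081 -0.589
vertex -0.499 0.917 -0.178
vertex -0.952 -0.383 -1.902
endloop
endfacet

endsolid


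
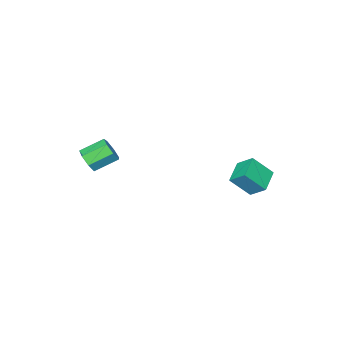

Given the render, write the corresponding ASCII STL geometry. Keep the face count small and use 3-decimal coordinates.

solid 
facet normal 0.754 -0.450 -0.479
outer loop
vertex 2.755 -4.082 -1.366
vertex 2.355 -4.193 -1.892
vertex 2.748 -3.664 -1.77
endloop
endfacet
facet normal 0.657 0.530 0.537
outer loop
vertex 2.755 -4.082 -1.366
vertex 2.748 -3.664 -1.77
vertex 1.805 -3.515 -0.763
endloop
endfacet
facet normal 0.656 0.531 0.536
outer loop
vertex 1.805 -3.515 -0.763
vertex 2.748 -3.664 -1.77
vertex 1.797 -3.097 -1.167
endloop
endfacet
facet normal -0.754 0.449 0.479
outer loop
vertex 1.805 -3.515 -0.763
vertex 1.797 -3.097 -1.167
vertex 1.405 -3.627 -1.288
endloop
endfacet
facet normal 0.754 -0.450 -0.479
outer loop
vertex 2.748 -3.664 -1.77
vertex 2.355 -4.193 -1.892
vertex 2.444 -3.645 -2.266
endloop
endfacet
facet normal 0.399 0.893 -0.210
outer loop
vertex 2.748 -3.664 -1.77
vertex 2.444 -3.645 -2.266
vertex 1.797 -3.097 -1.167
endloop
endfacet
facet normal 0.399 0.892 -0.210
outer loop
vertex 1.797 -3.097 -1.167
vertex 2.444 -3.645 -2.266
vertex 1.494 -3.078 -1.663
endloop
endfacet
facet normal -0.755 0.449 0.478
outer loop
vertex 1.797 -3.097 -1.167
vertex 1.494 -3.078 -1.663
vertex 1.405 -3.627 -1.288
endloop
endfacet
facet normal 0.755 -0.449 -0.478
outer loop
vertex 2.444 -3.645 -2.266
vertex 2.355 -4.193 -1.892
vertex 2.074 -4.039 -2.48
endloop
endfacet
facet normal -0.159 0.582 -0.797
outer loop
vertex 2.444 -3.645 -2.266
vertex 2.074 -4.039 -2.48
vertex 1.494 -3.078 -1.663
endloop
endfacet
facet normal -0.159 0.582 -0.797
outer loop
vertex 1.494 -3.078 -1.663
vertex 2.074 -4.039 -2.48
vertex 1.124 -3.472 -1.877
endloop
endfacet
facet normal -0.755 0.449 0.478
outer loop
vertex 1.494 -3.078 -1.663
vertex 1.124 -3.472 -1.877
vertex 1.405 -3.627 -1.288
endloop
endfacet
facet normal 0.754 -0.450 -0.478
outer loop
vertex 2.074 -4.039 -2.48
vertex 2.355 -4.193 -1.892
vertex 1.915 -4.549 -2.251
endloop
endfacet
facet normal -0.597 -0.166 -0.785
outer loop
vertex 2.074 -4.039 -2.48
vertex 1.915 -4.549 -2.251
vertex 1.124 -3.472 -1.877
endloop
endfacet
facet normal -0.598 -0.167 -0.784
outer loop
vertex 1.124 -3.472 -1.877
vertex 1.915 -4.549 -2.251
vertex 0.965 -3.982 -1.647
endloop
endfacet
facet normal -0.754 0.451 0.478
outer loop
vertex 1.124 -3.472 -1.877
vertex 0.965 -3.982 -1.647
vertex 1.405 -3.627 -1.288
endloop
endfacet
facet normal 0.754 -0.450 -0.479
outer loop
vertex 1.915 -4.549 -2.251
vertex 2.355 -4.193 -1.892
vertex 2.088 -4.791 -1.751
endloop
endfacet
facet normal -0.586 -0.790 -0.180
outer loop
vertex 1.915 -4.549 -2.251
vertex 2.088 -4.791 -1.751
vertex 0.965 -3.982 -1.647
endloop
endfacet
facet normal -0.586 -0.790 -0.183
outer loop
vertex 0.965 -3.982 -1.647
vertex 2.088 -4.791 -1.751
vertex 1.137 -4.225 -1.148
endloop
endfacet
facet normal -0.754 0.450 0.479
outer loop
vertex 0.965 -3.982 -1.647
vertex 1.137 -4.225 -1.148
vertex 1.405 -3.627 -1.288
endloop
endfacet
facet normal 0.754 -0.450 -0.479
outer loop
vertex 2.088 -4.791 -1.751
vertex 2.355 -4.193 -1.892
vertex 2.462 -4.583 -1.357
endloop
endfacet
facet normal -0.133 -0.819 0.559
outer loop
vertex 2.088 -4.791 -1.751
vertex 2.462 -4.583 -1.357
vertex 1.137 -4.225 -1.148
endloop
endfacet
facet normal -0.133 -0.819 0.559
outer loop
vertex 1.137 -4.225 -1.148
vertex 2.462 -4.583 -1.357
vertex 1.511 -4.017 -0.754
endloop
endfacet
facet normal -0.754 0.450 0.478
outer loop
vertex 1.137 -4.225 -1.148
vertex 1.511 -4.017 -0.754
vertex 1.405 -3.627 -1.288
endloop
endfacet
facet normal 0.754 -0.450 -0.479
outer loop
vertex 2.462 -4.583 -1.357
vertex 2.355 -4.193 -1.892
vertex 2.755 -4.082 -1.366
endloop
endfacet
facet normal 0.420 -0.230 0.878
outer loop
vertex 2.462 -4.583 -1.357
vertex 2.755 -4.082 -1.366
vertex 1.511 -4.017 -0.754
endloop
endfacet
facet normal 0.420 -0.230 0.878
outer loop
vertex 1.511 -4.017 -0.754
vertex 2.755 -4.082 -1.366
vertex 1.805 -3.515 -0.763
endloop
endfacet
facet normal -0.754 0.450 0.478
outer loop
vertex 1.511 -4.017 -0.754
vertex 1.805 -3.515 -0.763
vertex 1.405 -3.627 -1.288
endloop
endfacet
facet normal -0.840 -0.425 0.337
outer loop
vertex -2.281 1.401 -1.216
vertex -2.97 2.017 -2.159
vertex -2.135 0.625 -1.83
endloop
endfacet
facet normal 0.522 -0.467 0.714
outer loop
vertex -1.11 1.143 -2.241
vertex -2.281 1.401 -1.216
vertex -2.135 0.625 -1.83
endloop
endfacet
facet normal -0.840 -0.424 0.337
outer loop
vertex -2.135 0.625 -1.83
vertex -2.97 2.017 -2.159
vertex -2.824 1.241 -2.772
endloop
endfacet
facet normal 0.146 -0.776 -0.614
outer loop
vertex -2.824 1.241 -2.772
vertex -1.11 1.143 -2.241
vertex -2.135 0.625 -1.83
endloop
endfacet
facet normal -0.146 0.776 0.614
outer loop
vertex -2.281 1.401 -1.216
vertex -1.945 2.535 -2.57
vertex -2.97 2.017 -2.159
endloop
endfacet
facet normal 0.522 -0.466 0.714
outer loop
vertex -1.256 1.919 -1.628
vertex -2.281 1.401 -1.216
vertex -1.11 1.143 -2.241
endloop
endfacet
facet normal -0.145 0.776 0.614
outer loop
vertex -1.256 1.919 -1.628
vertex -1.945 2.535 -2.57
vertex -2.281 1.401 -1.216
endloop
endfacet
facet normal -0.522 0.466 -0.714
outer loop
vertex -2.97 2.017 -2.159
vertex -1.945 2.535 -2.57
vertex -2.824 1.241 -2.772
endloop
endfacet
facet normal 0.146 -0.776 -0.613
outer loop
vertex -1.799 1.759 -3.184
vertex -1.11 1.143 -2.241
vertex -2.824 1.241 -2.772
endloop
endfacet
facet normal -0.523 0.466 -0.714
outer loop
vertex -2.824 1.241 -2.772
vertex -1.945 2.535 -2.57
vertex -1.799 1.759 -3.184
endloop
endfacet
facet normal 0.840 0.424 -0.337
outer loop
vertex -1.799 1.759 -3.184
vertex -1.256 1.919 -1.628
vertex -1.11 1.143 -2.241
endloop
endfacet
facet normal 0.840 0.425 -0.337
outer loop
vertex -1.945 2.535 -2.57
vertex -1.256 1.919 -1.628
vertex -1.799 1.759 -3.184
endloop
endfacet

endsolid


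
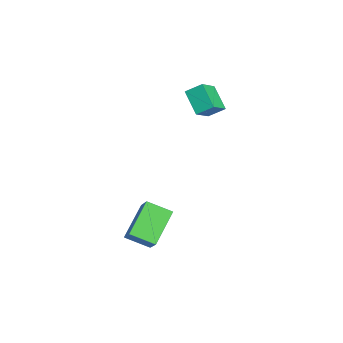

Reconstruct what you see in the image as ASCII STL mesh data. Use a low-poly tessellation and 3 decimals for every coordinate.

solid 
facet normal -0.639 -0.033 -0.768
outer loop
vertex 1.925 -3.787 -1.681
vertex 2.472 -2.614 -2.186
vertex 3.259 -4.868 -2.745
endloop
endfacet
facet normal -0.394 -0.844 0.364
outer loop
vertex 4.468 -4.806 -1.294
vertex 1.925 -3.787 -1.681
vertex 3.259 -4.868 -2.745
endloop
endfacet
facet normal -0.640 -0.033 -0.768
outer loop
vertex 3.259 -4.868 -2.745
vertex 2.472 -2.614 -2.186
vertex 3.806 -3.694 -3.251
endloop
endfacet
facet normal 0.660 -0.535 -0.527
outer loop
vertex 3.806 -3.694 -3.251
vertex 4.468 -4.806 -1.294
vertex 3.259 -4.868 -2.745
endloop
endfacet
facet normal -0.660 0.535 0.527
outer loop
vertex 1.925 -3.787 -1.681
vertex 3.681 -2.552 -0.735
vertex 2.472 -2.614 -2.186
endloop
endfacet
facet normal -0.394 -0.844 0.363
outer loop
vertex 3.134 -3.726 -0.229
vertex 1.925 -3.787 -1.681
vertex 4.468 -4.806 -1.294
endloop
endfacet
facet normal -0.660 0.535 0.527
outer loop
vertex 3.134 -3.726 -0.229
vertex 3.681 -2.552 -0.735
vertex 1.925 -3.787 -1.681
endloop
endfacet
facet normal 0.393 0.844 -0.364
outer loop
vertex 2.472 -2.614 -2.186
vertex 3.681 -2.552 -0.735
vertex 3.806 -3.694 -3.251
endloop
endfacet
facet normal 0.660 -0.535 -0.527
outer loop
vertex 5.015 -3.633 -1.799
vertex 4.468 -4.806 -1.294
vertex 3.806 -3.694 -3.251
endloop
endfacet
facet normal 0.394 0.844 -0.364
outer loop
vertex 3.806 -3.694 -3.251
vertex 3.681 -2.552 -0.735
vertex 5.015 -3.633 -1.799
endloop
endfacet
facet normal 0.640 0.032 0.768
outer loop
vertex 5.015 -3.633 -1.799
vertex 3.134 -3.726 -0.229
vertex 4.468 -4.806 -1.294
endloop
endfacet
facet normal 0.639 0.033 0.768
outer loop
vertex 3.681 -2.552 -0.735
vertex 3.134 -3.726 -0.229
vertex 5.015 -3.633 -1.799
endloop
endfacet
facet normal -0.820 -0.214 0.531
outer loop
vertex -0.83 -1.098 4.283
vertex -0.698 -0.266 4.823
vertex -1.687 -0.309 3.277
endloop
endfacet
facet normal -0.132 -0.831 -0.540
outer loop
vertex -0.482 0.006 2.497
vertex -0.83 -1.098 4.283
vertex -1.687 -0.309 3.277
endloop
endfacet
facet normal -0.820 -0.215 0.531
outer loop
vertex -1.687 -0.309 3.277
vertex -0.698 -0.266 4.823
vertex -1.556 0.522 3.816
endloop
endfacet
facet normal -0.557 0.512 -0.654
outer loop
vertex -1.556 0.522 3.816
vertex -0.482 0.006 2.497
vertex -1.687 -0.309 3.277
endloop
endfacet
facet normal 0.557 -0.513 0.654
outer loop
vertex -0.83 -1.098 4.283
vertex 0.507 0.049 4.043
vertex -0.698 -0.266 4.823
endloop
endfacet
facet normal -0.131 -0.832 -0.540
outer loop
vertex 0.376 -0.782 3.504
vertex -0.83 -1.098 4.283
vertex -0.482 0.006 2.497
endloop
endfacet
facet normal 0.557 -0.512 0.654
outer loop
vertex 0.376 -0.782 3.504
vertex 0.507 0.049 4.043
vertex -0.83 -1.098 4.283
endloop
endfacet
facet normal 0.131 0.832 0.539
outer loop
vertex -0.698 -0.266 4.823
vertex 0.507 0.049 4.043
vertex -1.556 0.522 3.816
endloop
endfacet
facet normal -0.557 0.513 -0.654
outer loop
vertex -0.35 0.838 3.037
vertex -0.482 0.006 2.497
vertex -1.556 0.522 3.816
endloop
endfacet
facet normal 0.131 0.831 0.540
outer loop
vertex -1.556 0.522 3.816
vertex 0.507 0.049 4.043
vertex -0.35 0.838 3.037
endloop
endfacet
facet normal 0.820 0.214 -0.531
outer loop
vertex -0.35 0.838 3.037
vertex 0.376 -0.782 3.504
vertex -0.482 0.006 2.497
endloop
endfacet
facet normal 0.820 0.215 -0.530
outer loop
vertex 0.507 0.049 4.043
vertex 0.376 -0.782 3.504
vertex -0.35 0.838 3.037
endloop
endfacet

endsolid


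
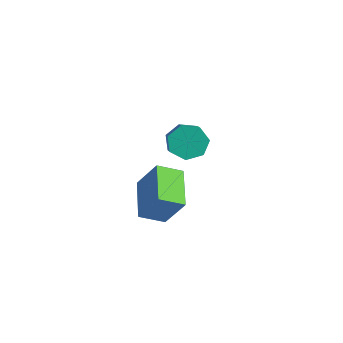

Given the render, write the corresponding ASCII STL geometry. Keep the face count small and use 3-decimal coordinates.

solid 
facet normal -0.701 0.471 -0.535
outer loop
vertex -3.537 3.3 -1.357
vertex -4.004 2.545 -1.409
vertex -4.048 3.183 -0.79
endloop
endfacet
facet normal 0.264 0.869 0.418
outer loop
vertex -3.537 3.3 -1.357
vertex -4.048 3.183 -0.79
vertex -2.568 2.651 -0.62
endloop
endfacet
facet normal 0.264 0.869 0.418
outer loop
vertex -2.568 2.651 -0.62
vertex -4.048 3.183 -0.79
vertex -3.079 2.533 -0.052
endloop
endfacet
facet normal 0.702 -0.471 0.534
outer loop
vertex -2.568 2.651 -0.62
vertex -3.079 2.533 -0.052
vertex -3.036 1.895 -0.671
endloop
endfacet
facet normal -0.702 0.470 -0.535
outer loop
vertex -4.048 3.183 -0.79
vertex -4.004 2.545 -1.409
vertex -4.526 2.585 -0.688
endloop
endfacet
facet normal -0.352 0.424 0.835
outer loop
vertex -4.048 3.183 -0.79
vertex -4.526 2.585 -0.688
vertex -3.079 2.533 -0.052
endloop
endfacet
facet normal -0.352 0.422 0.835
outer loop
vertex -3.079 2.533 -0.052
vertex -4.526 2.585 -0.688
vertex -3.557 1.935 0.049
endloop
endfacet
facet normal 0.702 -0.471 0.534
outer loop
vertex -3.079 2.533 -0.052
vertex -3.557 1.935 0.049
vertex -3.036 1.895 -0.671
endloop
endfacet
facet normal -0.702 0.470 -0.534
outer loop
vertex -4.526 2.585 -0.688
vertex -4.004 2.545 -1.409
vertex -4.611 1.956 -1.13
endloop
endfacet
facet normal -0.703 -0.343 0.623
outer loop
vertex -4.526 2.585 -0.688
vertex -4.611 1.956 -1.13
vertex -3.557 1.935 0.049
endloop
endfacet
facet normal -0.704 -0.342 0.623
outer loop
vertex -3.557 1.935 0.049
vertex -4.611 1.956 -1.13
vertex -3.642 1.307 -0.392
endloop
endfacet
facet normal 0.702 -0.470 0.534
outer loop
vertex -3.557 1.935 0.049
vertex -3.642 1.307 -0.392
vertex -3.036 1.895 -0.671
endloop
endfacet
facet normal -0.702 0.471 -0.534
outer loop
vertex -4.611 1.956 -1.13
vertex -4.004 2.545 -1.409
vertex -4.24 1.771 -1.781
endloop
endfacet
facet normal -0.525 -0.849 -0.058
outer loop
vertex -4.611 1.956 -1.13
vertex -4.24 1.771 -1.781
vertex -3.642 1.307 -0.392
endloop
endfacet
facet normal -0.525 -0.849 -0.058
outer loop
vertex -3.642 1.307 -0.392
vertex -4.24 1.771 -1.781
vertex -3.271 1.122 -1.043
endloop
endfacet
facet normal 0.702 -0.471 0.534
outer loop
vertex -3.642 1.307 -0.392
vertex -3.271 1.122 -1.043
vertex -3.036 1.895 -0.671
endloop
endfacet
facet normal -0.702 0.471 -0.535
outer loop
vertex -4.24 1.771 -1.781
vertex -4.004 2.545 -1.409
vertex -3.691 2.168 -2.152
endloop
endfacet
facet normal 0.049 -0.717 -0.695
outer loop
vertex -4.24 1.771 -1.781
vertex -3.691 2.168 -2.152
vertex -3.271 1.122 -1.043
endloop
endfacet
facet normal 0.049 -0.717 -0.695
outer loop
vertex -3.271 1.122 -1.043
vertex -3.691 2.168 -2.152
vertex -2.722 1.519 -1.414
endloop
endfacet
facet normal 0.702 -0.471 0.535
outer loop
vertex -3.271 1.122 -1.043
vertex -2.722 1.519 -1.414
vertex -3.036 1.895 -0.671
endloop
endfacet
facet normal -0.702 0.471 -0.535
outer loop
vertex -3.691 2.168 -2.152
vertex -4.004 2.545 -1.409
vertex -3.378 2.849 -1.963
endloop
endfacet
facet normal 0.586 -0.045 -0.809
outer loop
vertex -3.691 2.168 -2.152
vertex -3.378 2.849 -1.963
vertex -2.722 1.519 -1.414
endloop
endfacet
facet normal 0.585 -0.046 -0.810
outer loop
vertex -2.722 1.519 -1.414
vertex -3.378 2.849 -1.963
vertex -2.409 2.2 -1.226
endloop
endfacet
facet normal 0.702 -0.470 0.535
outer loop
vertex -2.722 1.519 -1.414
vertex -2.409 2.2 -1.226
vertex -3.036 1.895 -0.671
endloop
endfacet
facet normal -0.702 0.471 -0.535
outer loop
vertex -3.378 2.849 -1.963
vertex -4.004 2.545 -1.409
vertex -3.537 3.3 -1.357
endloop
endfacet
facet normal 0.681 0.661 -0.313
outer loop
vertex -3.378 2.849 -1.963
vertex -3.537 3.3 -1.357
vertex -2.409 2.2 -1.226
endloop
endfacet
facet normal 0.681 0.661 -0.313
outer loop
vertex -2.409 2.2 -1.226
vertex -3.537 3.3 -1.357
vertex -2.568 2.651 -0.62
endloop
endfacet
facet normal 0.702 -0.471 0.534
outer loop
vertex -2.409 2.2 -1.226
vertex -2.568 2.651 -0.62
vertex -3.036 1.895 -0.671
endloop
endfacet
facet normal -0.514 -0.191 -0.836
outer loop
vertex 0.51 -3.31 -0.62
vertex -0.903 -2.301 0.019
vertex 0.959 -2.372 -1.11
endloop
endfacet
facet normal 0.763 -0.546 -0.345
outer loop
vertex 1.803 -2.059 0.261
vertex 0.51 -3.31 -0.62
vertex 0.959 -2.372 -1.11
endloop
endfacet
facet normal -0.514 -0.191 -0.836
outer loop
vertex 0.959 -2.372 -1.11
vertex -0.903 -2.301 0.019
vertex -0.454 -1.363 -0.471
endloop
endfacet
facet normal 0.390 0.816 -0.426
outer loop
vertex -0.454 -1.363 -0.471
vertex 1.803 -2.059 0.261
vertex 0.959 -2.372 -1.11
endloop
endfacet
facet normal -0.390 -0.816 0.426
outer loop
vertex 0.51 -3.31 -0.62
vertex -0.059 -1.988 1.39
vertex -0.903 -2.301 0.019
endloop
endfacet
facet normal 0.763 -0.546 -0.345
outer loop
vertex 1.354 -2.997 0.751
vertex 0.51 -3.31 -0.62
vertex 1.803 -2.059 0.261
endloop
endfacet
facet normal -0.390 -0.816 0.426
outer loop
vertex 1.354 -2.997 0.751
vertex -0.059 -1.988 1.39
vertex 0.51 -3.31 -0.62
endloop
endfacet
facet normal -0.763 0.546 0.345
outer loop
vertex -0.903 -2.301 0.019
vertex -0.059 -1.988 1.39
vertex -0.454 -1.363 -0.471
endloop
endfacet
facet normal 0.390 0.816 -0.426
outer loop
vertex 0.39 -1.05 0.9
vertex 1.803 -2.059 0.261
vertex -0.454 -1.363 -0.471
endloop
endfacet
facet normal -0.763 0.546 0.345
outer loop
vertex -0.454 -1.363 -0.471
vertex -0.059 -1.988 1.39
vertex 0.39 -1.05 0.9
endloop
endfacet
facet normal 0.514 0.191 0.836
outer loop
vertex 0.39 -1.05 0.9
vertex 1.354 -2.997 0.751
vertex 1.803 -2.059 0.261
endloop
endfacet
facet normal 0.514 0.191 0.836
outer loop
vertex -0.059 -1.988 1.39
vertex 1.354 -2.997 0.751
vertex 0.39 -1.05 0.9
endloop
endfacet

endsolid


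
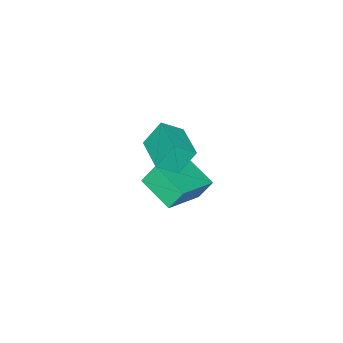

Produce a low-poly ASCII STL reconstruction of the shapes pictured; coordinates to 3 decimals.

solid 
facet normal -0.356 0.401 0.844
outer loop
vertex -0.493 -2.834 -3.029
vertex 1.27 -2.915 -2.248
vertex -0.188 -1.425 -3.57
endloop
endfacet
facet normal -0.913 0.042 -0.405
outer loop
vertex 0.15 -1.805 -4.372
vertex -0.493 -2.834 -3.029
vertex -0.188 -1.425 -3.57
endloop
endfacet
facet normal -0.356 0.401 0.844
outer loop
vertex -0.188 -1.425 -3.57
vertex 1.27 -2.915 -2.248
vertex 1.575 -1.505 -2.789
endloop
endfacet
facet normal 0.197 0.916 -0.351
outer loop
vertex 1.575 -1.505 -2.789
vertex 0.15 -1.805 -4.372
vertex -0.188 -1.425 -3.57
endloop
endfacet
facet normal -0.197 -0.915 0.351
outer loop
vertex -0.493 -2.834 -3.029
vertex 1.608 -3.295 -3.05
vertex 1.27 -2.915 -2.248
endloop
endfacet
facet normal -0.913 0.042 -0.405
outer loop
vertex -0.155 -3.215 -3.831
vertex -0.493 -2.834 -3.029
vertex 0.15 -1.805 -4.372
endloop
endfacet
facet normal -0.197 -0.915 0.352
outer loop
vertex -0.155 -3.215 -3.831
vertex 1.608 -3.295 -3.05
vertex -0.493 -2.834 -3.029
endloop
endfacet
facet normal 0.913 -0.042 0.405
outer loop
vertex 1.27 -2.915 -2.248
vertex 1.608 -3.295 -3.05
vertex 1.575 -1.505 -2.789
endloop
endfacet
facet normal 0.198 0.915 -0.351
outer loop
vertex 1.913 -1.886 -3.591
vertex 0.15 -1.805 -4.372
vertex 1.575 -1.505 -2.789
endloop
endfacet
facet normal 0.913 -0.042 0.405
outer loop
vertex 1.575 -1.505 -2.789
vertex 1.608 -3.295 -3.05
vertex 1.913 -1.886 -3.591
endloop
endfacet
facet normal 0.356 -0.401 -0.844
outer loop
vertex 1.913 -1.886 -3.591
vertex -0.155 -3.215 -3.831
vertex 0.15 -1.805 -4.372
endloop
endfacet
facet normal 0.356 -0.401 -0.844
outer loop
vertex 1.608 -3.295 -3.05
vertex -0.155 -3.215 -3.831
vertex 1.913 -1.886 -3.591
endloop
endfacet
facet normal -0.611 -0.790 -0.052
outer loop
vertex 2.105 -2.06 1.398
vertex 1.498 -1.553 0.819
vertex 2.653 -2.425 0.504
endloop
endfacet
facet normal 0.620 -0.517 0.591
outer loop
vertex 3.562 -1.247 0.581
vertex 2.105 -2.06 1.398
vertex 2.653 -2.425 0.504
endloop
endfacet
facet normal -0.611 -0.790 -0.052
outer loop
vertex 2.653 -2.425 0.504
vertex 1.498 -1.553 0.819
vertex 2.046 -1.918 -0.075
endloop
endfacet
facet normal 0.494 -0.328 -0.805
outer loop
vertex 2.046 -1.918 -0.075
vertex 3.562 -1.247 0.581
vertex 2.653 -2.425 0.504
endloop
endfacet
facet normal -0.494 0.328 0.805
outer loop
vertex 2.105 -2.06 1.398
vertex 2.407 -0.375 0.896
vertex 1.498 -1.553 0.819
endloop
endfacet
facet normal 0.620 -0.517 0.591
outer loop
vertex 3.014 -0.882 1.475
vertex 2.105 -2.06 1.398
vertex 3.562 -1.247 0.581
endloop
endfacet
facet normal -0.494 0.328 0.805
outer loop
vertex 3.014 -0.882 1.475
vertex 2.407 -0.375 0.896
vertex 2.105 -2.06 1.398
endloop
endfacet
facet normal -0.620 0.517 -0.591
outer loop
vertex 1.498 -1.553 0.819
vertex 2.407 -0.375 0.896
vertex 2.046 -1.918 -0.075
endloop
endfacet
facet normal 0.494 -0.328 -0.805
outer loop
vertex 2.955 -0.74 0.002
vertex 3.562 -1.247 0.581
vertex 2.046 -1.918 -0.075
endloop
endfacet
facet normal -0.620 0.517 -0.591
outer loop
vertex 2.046 -1.918 -0.075
vertex 2.407 -0.375 0.896
vertex 2.955 -0.74 0.002
endloop
endfacet
facet normal 0.611 0.790 0.052
outer loop
vertex 2.955 -0.74 0.002
vertex 3.014 -0.882 1.475
vertex 3.562 -1.247 0.581
endloop
endfacet
facet normal 0.611 0.790 0.052
outer loop
vertex 2.407 -0.375 0.896
vertex 3.014 -0.882 1.475
vertex 2.955 -0.74 0.002
endloop
endfacet

endsolid


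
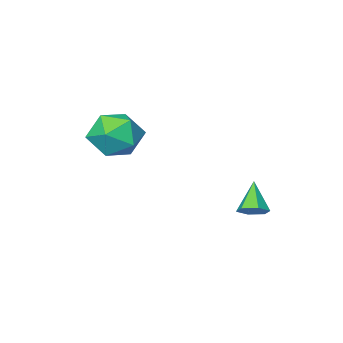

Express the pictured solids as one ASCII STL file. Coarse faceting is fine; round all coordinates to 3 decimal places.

solid 
facet normal 0.410 0.515 -0.752
outer loop
vertex -0.564 1.173 -2.868
vertex -0.979 1.626 -2.784
vertex -0.439 1.64 -2.48
endloop
endfacet
facet normal 0.687 -0.564 0.458
outer loop
vertex -0.564 1.173 -2.868
vertex -0.439 1.64 -2.48
vertex -1.561 0.894 -1.716
endloop
endfacet
facet normal 0.410 0.515 -0.752
outer loop
vertex -0.439 1.64 -2.48
vertex -0.979 1.626 -2.784
vertex -0.854 2.093 -2.396
endloop
endfacet
facet normal 0.434 0.237 0.869
outer loop
vertex -0.439 1.64 -2.48
vertex -0.854 2.093 -2.396
vertex -1.561 0.894 -1.716
endloop
endfacet
facet normal 0.410 0.515 -0.752
outer loop
vertex -0.854 2.093 -2.396
vertex -0.979 1.626 -2.784
vertex -1.394 2.079 -2.7
endloop
endfacet
facet normal -0.398 0.619 0.678
outer loop
vertex -0.854 2.093 -2.396
vertex -1.394 2.079 -2.7
vertex -1.561 0.894 -1.716
endloop
endfacet
facet normal 0.410 0.515 -0.752
outer loop
vertex -1.394 2.079 -2.7
vertex -0.979 1.626 -2.784
vertex -1.519 1.612 -3.088
endloop
endfacet
facet normal -0.977 0.200 0.075
outer loop
vertex -1.394 2.079 -2.7
vertex -1.519 1.612 -3.088
vertex -1.561 0.894 -1.716
endloop
endfacet
facet normal 0.410 0.515 -0.752
outer loop
vertex -1.519 1.612 -3.088
vertex -0.979 1.626 -2.784
vertex -1.104 1.159 -3.172
endloop
endfacet
facet normal -0.725 -0.601 -0.337
outer loop
vertex -1.519 1.612 -3.088
vertex -1.104 1.159 -3.172
vertex -1.561 0.894 -1.716
endloop
endfacet
facet normal 0.410 0.515 -0.752
outer loop
vertex -1.104 1.159 -3.172
vertex -0.979 1.626 -2.784
vertex -0.564 1.173 -2.868
endloop
endfacet
facet normal 0.107 -0.984 -0.145
outer loop
vertex -1.104 1.159 -3.172
vertex -0.564 1.173 -2.868
vertex -1.561 0.894 -1.716
endloop
endfacet
facet normal -0.967 -0.222 0.125
outer loop
vertex 2.403 -0.156 1.35
vertex 2.579 -1.167 0.914
vertex 2.684 -1.007 2.012
endloop
endfacet
facet normal -0.745 0.239 0.623
outer loop
vertex 2.403 -0.156 1.35
vertex 2.684 -1.007 2.012
vertex 3.14 -0.003 2.172
endloop
endfacet
facet normal -0.494 0.819 0.291
outer loop
vertex 2.403 -0.156 1.35
vertex 3.14 -0.003 2.172
vertex 3.316 0.458 1.173
endloop
endfacet
facet normal -0.562 0.717 -0.413
outer loop
vertex 2.403 -0.156 1.35
vertex 3.316 0.458 1.173
vertex 2.97 -0.261 0.395
endloop
endfacet
facet normal -0.854 0.073 -0.515
outer loop
vertex 2.403 -0.156 1.35
vertex 2.97 -0.261 0.395
vertex 2.579 -1.167 0.914
endloop
endfacet
facet normal -0.204 -0.063 0.977
outer loop
vertex 3.14 -0.003 2.172
vertex 2.684 -1.007 2.012
vertex 3.77 -0.919 2.245
endloop
endfacet
facet normal -0.563 -0.808 0.172
outer loop
vertex 2.684 -1.007 2.012
vertex 2.579 -1.167 0.914
vertex 3.424 -1.638 1.467
endloop
endfacet
facet normal -0.381 -0.331 -0.864
outer loop
vertex 2.579 -1.167 0.914
vertex 2.97 -0.261 0.395
vertex 3.6 -1.177 0.468
endloop
endfacet
facet normal 0.092 0.711 -0.698
outer loop
vertex 2.97 -0.261 0.395
vertex 3.316 0.458 1.173
vertex 4.056 -0.173 0.628
endloop
endfacet
facet normal 0.201 0.876 0.439
outer loop
vertex 3.316 0.458 1.173
vertex 3.14 -0.003 2.172
vertex 4.161 -0.013 1.726
endloop
endfacet
facet normal 0.562 -0.717 0.413
outer loop
vertex 4.337 -1.024 1.29
vertex 3.77 -0.919 2.245
vertex 3.424 -1.638 1.467
endloop
endfacet
facet normal 0.494 -0.819 -0.291
outer loop
vertex 4.337 -1.024 1.29
vertex 3.424 -1.638 1.467
vertex 3.6 -1.177 0.468
endloop
endfacet
facet normal 0.745 -0.239 -0.623
outer loop
vertex 4.337 -1.024 1.29
vertex 3.6 -1.177 0.468
vertex 4.056 -0.173 0.628
endloop
endfacet
facet normal 0.967 0.222 -0.125
outer loop
vertex 4.337 -1.024 1.29
vertex 4.056 -0.173 0.628
vertex 4.161 -0.013 1.726
endloop
endfacet
facet normal 0.854 -0.073 0.515
outer loop
vertex 4.337 -1.024 1.29
vertex 4.161 -0.013 1.726
vertex 3.77 -0.919 2.245
endloop
endfacet
facet normal -0.092 -0.711 0.698
outer loop
vertex 3.424 -1.638 1.467
vertex 3.77 -0.919 2.245
vertex 2.684 -1.007 2.012
endloop
endfacet
facet normal -0.201 -0.876 -0.439
outer loop
vertex 3.6 -1.177 0.468
vertex 3.424 -1.638 1.467
vertex 2.579 -1.167 0.914
endloop
endfacet
facet normal 0.204 0.063 -0.977
outer loop
vertex 4.056 -0.173 0.628
vertex 3.6 -1.177 0.468
vertex 2.97 -0.261 0.395
endloop
endfacet
facet normal 0.563 0.808 -0.172
outer loop
vertex 4.161 -0.013 1.726
vertex 4.056 -0.173 0.628
vertex 3.316 0.458 1.173
endloop
endfacet
facet normal 0.381 0.331 0.864
outer loop
vertex 3.77 -0.919 2.245
vertex 4.161 -0.013 1.726
vertex 3.14 -0.003 2.172
endloop
endfacet

endsolid


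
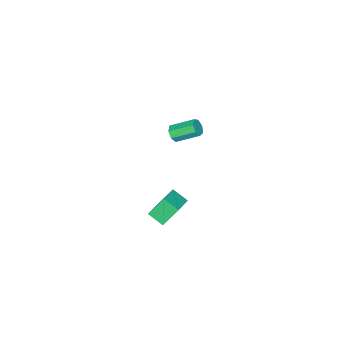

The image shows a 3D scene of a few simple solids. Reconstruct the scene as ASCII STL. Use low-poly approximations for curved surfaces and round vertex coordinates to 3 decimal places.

solid 
facet normal -0.890 -0.278 -0.362
outer loop
vertex 2.555 1.794 -1.031
vertex 2.462 2.713 -1.509
vertex 3.208 1.244 -2.215
endloop
endfacet
facet normal 0.089 -0.884 0.460
outer loop
vertex 4.498 1.647 -1.691
vertex 2.555 1.794 -1.031
vertex 3.208 1.244 -2.215
endloop
endfacet
facet normal -0.890 -0.278 -0.361
outer loop
vertex 3.208 1.244 -2.215
vertex 2.462 2.713 -1.509
vertex 3.115 2.162 -2.693
endloop
endfacet
facet normal 0.447 -0.377 -0.811
outer loop
vertex 3.115 2.162 -2.693
vertex 4.498 1.647 -1.691
vertex 3.208 1.244 -2.215
endloop
endfacet
facet normal -0.447 0.377 0.811
outer loop
vertex 2.555 1.794 -1.031
vertex 3.752 3.116 -0.985
vertex 2.462 2.713 -1.509
endloop
endfacet
facet normal 0.090 -0.883 0.460
outer loop
vertex 3.845 2.198 -0.507
vertex 2.555 1.794 -1.031
vertex 4.498 1.647 -1.691
endloop
endfacet
facet normal -0.447 0.377 0.811
outer loop
vertex 3.845 2.198 -0.507
vertex 3.752 3.116 -0.985
vertex 2.555 1.794 -1.031
endloop
endfacet
facet normal -0.089 0.883 -0.460
outer loop
vertex 2.462 2.713 -1.509
vertex 3.752 3.116 -0.985
vertex 3.115 2.162 -2.693
endloop
endfacet
facet normal 0.447 -0.377 -0.811
outer loop
vertex 4.405 2.566 -2.169
vertex 4.498 1.647 -1.691
vertex 3.115 2.162 -2.693
endloop
endfacet
facet normal -0.090 0.883 -0.460
outer loop
vertex 3.115 2.162 -2.693
vertex 3.752 3.116 -0.985
vertex 4.405 2.566 -2.169
endloop
endfacet
facet normal 0.890 0.278 0.361
outer loop
vertex 4.405 2.566 -2.169
vertex 3.845 2.198 -0.507
vertex 4.498 1.647 -1.691
endloop
endfacet
facet normal 0.890 0.278 0.361
outer loop
vertex 3.752 3.116 -0.985
vertex 3.845 2.198 -0.507
vertex 4.405 2.566 -2.169
endloop
endfacet
facet normal 0.435 -0.756 -0.489
outer loop
vertex -3.195 -3.039 -3.34
vertex -3.558 -2.952 -3.797
vertex -3.028 -2.712 -3.697
endloop
endfacet
facet normal 0.839 0.144 0.524
outer loop
vertex -3.195 -3.039 -3.34
vertex -3.028 -2.712 -3.697
vertex -3.9 -1.816 -2.546
endloop
endfacet
facet normal 0.839 0.142 0.525
outer loop
vertex -3.9 -1.816 -2.546
vertex -3.028 -2.712 -3.697
vertex -3.733 -1.488 -2.902
endloop
endfacet
facet normal -0.436 0.754 0.491
outer loop
vertex -3.9 -1.816 -2.546
vertex -3.733 -1.488 -2.902
vertex -4.262 -1.728 -3.003
endloop
endfacet
facet normal 0.435 -0.755 -0.490
outer loop
vertex -3.028 -2.712 -3.697
vertex -3.558 -2.952 -3.797
vertex -3.26 -2.565 -4.129
endloop
endfacet
facet normal 0.778 0.589 -0.217
outer loop
vertex -3.028 -2.712 -3.697
vertex -3.26 -2.565 -4.129
vertex -3.733 -1.488 -2.902
endloop
endfacet
facet normal 0.778 0.590 -0.218
outer loop
vertex -3.733 -1.488 -2.902
vertex -3.26 -2.565 -4.129
vertex -3.965 -1.342 -3.335
endloop
endfacet
facet normal -0.436 0.756 0.489
outer loop
vertex -3.733 -1.488 -2.902
vertex -3.965 -1.342 -3.335
vertex -4.262 -1.728 -3.003
endloop
endfacet
facet normal 0.434 -0.755 -0.491
outer loop
vertex -3.26 -2.565 -4.129
vertex -3.558 -2.952 -3.797
vertex -3.716 -2.709 -4.311
endloop
endfacet
facet normal 0.131 0.592 -0.795
outer loop
vertex -3.26 -2.565 -4.129
vertex -3.716 -2.709 -4.311
vertex -3.965 -1.342 -3.335
endloop
endfacet
facet normal 0.131 0.592 -0.795
outer loop
vertex -3.965 -1.342 -3.335
vertex -3.716 -2.709 -4.311
vertex -4.421 -1.486 -3.517
endloop
endfacet
facet normal -0.434 0.756 0.490
outer loop
vertex -3.965 -1.342 -3.335
vertex -4.421 -1.486 -3.517
vertex -4.262 -1.728 -3.003
endloop
endfacet
facet normal 0.434 -0.755 -0.491
outer loop
vertex -3.716 -2.709 -4.311
vertex -3.558 -2.952 -3.797
vertex -4.053 -3.036 -4.106
endloop
endfacet
facet normal -0.615 0.148 -0.774
outer loop
vertex -3.716 -2.709 -4.311
vertex -4.053 -3.036 -4.106
vertex -4.421 -1.486 -3.517
endloop
endfacet
facet normal -0.615 0.148 -0.774
outer loop
vertex -4.421 -1.486 -3.517
vertex -4.053 -3.036 -4.106
vertex -4.758 -1.813 -3.312
endloop
endfacet
facet normal -0.435 0.755 0.490
outer loop
vertex -4.421 -1.486 -3.517
vertex -4.758 -1.813 -3.312
vertex -4.262 -1.728 -3.003
endloop
endfacet
facet normal 0.434 -0.755 -0.490
outer loop
vertex -4.053 -3.036 -4.106
vertex -3.558 -2.952 -3.797
vertex -4.017 -3.299 -3.669
endloop
endfacet
facet normal -0.898 -0.407 -0.171
outer loop
vertex -4.053 -3.036 -4.106
vertex -4.017 -3.299 -3.669
vertex -4.758 -1.813 -3.312
endloop
endfacet
facet normal -0.898 -0.407 -0.171
outer loop
vertex -4.758 -1.813 -3.312
vertex -4.017 -3.299 -3.669
vertex -4.722 -2.076 -2.875
endloop
endfacet
facet normal -0.435 0.755 0.490
outer loop
vertex -4.758 -1.813 -3.312
vertex -4.722 -2.076 -2.875
vertex -4.262 -1.728 -3.003
endloop
endfacet
facet normal 0.434 -0.755 -0.491
outer loop
vertex -4.017 -3.299 -3.669
vertex -3.558 -2.952 -3.797
vertex -3.635 -3.301 -3.328
endloop
endfacet
facet normal -0.505 -0.656 0.562
outer loop
vertex -4.017 -3.299 -3.669
vertex -3.635 -3.301 -3.328
vertex -4.722 -2.076 -2.875
endloop
endfacet
facet normal -0.504 -0.655 0.563
outer loop
vertex -4.722 -2.076 -2.875
vertex -3.635 -3.301 -3.328
vertex -4.34 -2.077 -2.534
endloop
endfacet
facet normal -0.435 0.755 0.490
outer loop
vertex -4.722 -2.076 -2.875
vertex -4.34 -2.077 -2.534
vertex -4.262 -1.728 -3.003
endloop
endfacet
facet normal 0.436 -0.755 -0.490
outer loop
vertex -3.635 -3.301 -3.328
vertex -3.558 -2.952 -3.797
vertex -3.195 -3.039 -3.34
endloop
endfacet
facet normal 0.268 -0.411 0.871
outer loop
vertex -3.635 -3.301 -3.328
vertex -3.195 -3.039 -3.34
vertex -4.34 -2.077 -2.534
endloop
endfacet
facet normal 0.268 -0.411 0.871
outer loop
vertex -4.34 -2.077 -2.534
vertex -3.195 -3.039 -3.34
vertex -3.9 -1.816 -2.546
endloop
endfacet
facet normal -0.435 0.756 0.490
outer loop
vertex -4.34 -2.077 -2.534
vertex -3.9 -1.816 -2.546
vertex -4.262 -1.728 -3.003
endloop
endfacet

endsolid


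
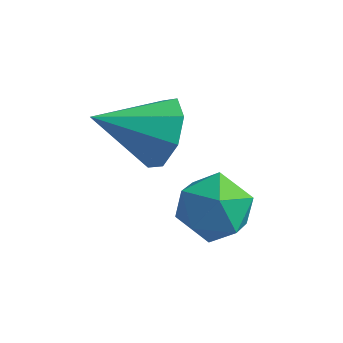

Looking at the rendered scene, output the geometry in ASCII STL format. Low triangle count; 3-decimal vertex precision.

solid 
facet normal -0.992 -0.024 0.121
outer loop
vertex 0.962 0.468 -4.31
vertex 1.082 0.534 -3.31
vertex 0.994 1.373 -3.864
endloop
endfacet
facet normal -0.819 0.277 -0.503
outer loop
vertex 0.962 0.468 -4.31
vertex 0.994 1.373 -3.864
vertex 1.48 1.223 -4.737
endloop
endfacet
facet normal -0.438 -0.196 -0.877
outer loop
vertex 0.962 0.468 -4.31
vertex 1.48 1.223 -4.737
vertex 1.867 0.291 -4.722
endloop
endfacet
facet normal -0.376 -0.789 -0.486
outer loop
vertex 0.962 0.468 -4.31
vertex 1.867 0.291 -4.722
vertex 1.621 -0.135 -3.84
endloop
endfacet
facet normal -0.719 -0.683 0.131
outer loop
vertex 0.962 0.468 -4.31
vertex 1.621 -0.135 -3.84
vertex 1.082 0.534 -3.31
endloop
endfacet
facet normal -0.401 0.839 -0.367
outer loop
vertex 1.48 1.223 -4.737
vertex 0.994 1.373 -3.864
vertex 1.919 1.755 -4.0
endloop
endfacet
facet normal -0.682 0.352 0.641
outer loop
vertex 0.994 1.373 -3.864
vertex 1.082 0.534 -3.31
vertex 1.673 1.329 -3.118
endloop
endfacet
facet normal -0.239 -0.714 0.658
outer loop
vertex 1.082 0.534 -3.31
vertex 1.621 -0.135 -3.84
vertex 2.06 0.397 -3.103
endloop
endfacet
facet normal 0.316 -0.886 -0.340
outer loop
vertex 1.621 -0.135 -3.84
vertex 1.867 0.291 -4.722
vertex 2.546 0.247 -3.976
endloop
endfacet
facet normal 0.216 0.074 -0.973
outer loop
vertex 1.867 0.291 -4.722
vertex 1.48 1.223 -4.737
vertex 2.458 1.086 -4.53
endloop
endfacet
facet normal 0.376 0.789 0.486
outer loop
vertex 2.578 1.152 -3.53
vertex 1.919 1.755 -4.0
vertex 1.673 1.329 -3.118
endloop
endfacet
facet normal 0.438 0.196 0.877
outer loop
vertex 2.578 1.152 -3.53
vertex 1.673 1.329 -3.118
vertex 2.06 0.397 -3.103
endloop
endfacet
facet normal 0.819 -0.277 0.503
outer loop
vertex 2.578 1.152 -3.53
vertex 2.06 0.397 -3.103
vertex 2.546 0.247 -3.976
endloop
endfacet
facet normal 0.992 0.024 -0.121
outer loop
vertex 2.578 1.152 -3.53
vertex 2.546 0.247 -3.976
vertex 2.458 1.086 -4.53
endloop
endfacet
facet normal 0.719 0.683 -0.131
outer loop
vertex 2.578 1.152 -3.53
vertex 2.458 1.086 -4.53
vertex 1.919 1.755 -4.0
endloop
endfacet
facet normal -0.316 0.886 0.340
outer loop
vertex 1.673 1.329 -3.118
vertex 1.919 1.755 -4.0
vertex 0.994 1.373 -3.864
endloop
endfacet
facet normal -0.216 -0.074 0.973
outer loop
vertex 2.06 0.397 -3.103
vertex 1.673 1.329 -3.118
vertex 1.082 0.534 -3.31
endloop
endfacet
facet normal 0.401 -0.839 0.367
outer loop
vertex 2.546 0.247 -3.976
vertex 2.06 0.397 -3.103
vertex 1.621 -0.135 -3.84
endloop
endfacet
facet normal 0.682 -0.352 -0.641
outer loop
vertex 2.458 1.086 -4.53
vertex 2.546 0.247 -3.976
vertex 1.867 0.291 -4.722
endloop
endfacet
facet normal 0.239 0.714 -0.658
outer loop
vertex 1.919 1.755 -4.0
vertex 2.458 1.086 -4.53
vertex 1.48 1.223 -4.737
endloop
endfacet
facet normal 0.746 0.477 -0.465
outer loop
vertex 0.684 1.57 -1.645
vertex 0.153 1.574 -2.492
vertex 0.244 2.193 -1.711
endloop
endfacet
facet normal -0.030 0.084 0.996
outer loop
vertex 0.684 1.57 -1.645
vertex 0.244 2.193 -1.711
vertex -1.233 0.686 -1.628
endloop
endfacet
facet normal 0.745 0.478 -0.465
outer loop
vertex 0.244 2.193 -1.711
vertex 0.153 1.574 -2.492
vertex -0.25 2.453 -2.235
endloop
endfacet
facet normal -0.483 0.513 0.710
outer loop
vertex 0.244 2.193 -1.711
vertex -0.25 2.453 -2.235
vertex -1.233 0.686 -1.628
endloop
endfacet
facet normal 0.746 0.478 -0.464
outer loop
vertex -0.25 2.453 -2.235
vertex 0.153 1.574 -2.492
vertex -0.507 2.199 -2.91
endloop
endfacet
facet normal -0.847 0.515 0.129
outer loop
vertex -0.25 2.453 -2.235
vertex -0.507 2.199 -2.91
vertex -1.233 0.686 -1.628
endloop
endfacet
facet normal 0.746 0.477 -0.464
outer loop
vertex -0.507 2.199 -2.91
vertex 0.153 1.574 -2.492
vertex -0.378 1.579 -3.34
endloop
endfacet
facet normal -0.909 0.092 -0.406
outer loop
vertex -0.507 2.199 -2.91
vertex -0.378 1.579 -3.34
vertex -1.233 0.686 -1.628
endloop
endfacet
facet normal 0.746 0.478 -0.464
outer loop
vertex -0.378 1.579 -3.34
vertex 0.153 1.574 -2.492
vertex 0.063 0.956 -3.273
endloop
endfacet
facet normal -0.633 -0.511 -0.582
outer loop
vertex -0.378 1.579 -3.34
vertex 0.063 0.956 -3.273
vertex -1.233 0.686 -1.628
endloop
endfacet
facet normal 0.746 0.478 -0.464
outer loop
vertex 0.063 0.956 -3.273
vertex 0.153 1.574 -2.492
vertex 0.556 0.696 -2.749
endloop
endfacet
facet normal -0.180 -0.938 -0.296
outer loop
vertex 0.063 0.956 -3.273
vertex 0.556 0.696 -2.749
vertex -1.233 0.686 -1.628
endloop
endfacet
facet normal 0.745 0.478 -0.465
outer loop
vertex 0.556 0.696 -2.749
vertex 0.153 1.574 -2.492
vertex 0.814 0.95 -2.075
endloop
endfacet
facet normal 0.183 -0.941 0.284
outer loop
vertex 0.556 0.696 -2.749
vertex 0.814 0.95 -2.075
vertex -1.233 0.686 -1.628
endloop
endfacet
facet normal 0.745 0.479 -0.465
outer loop
vertex 0.814 0.95 -2.075
vertex 0.153 1.574 -2.492
vertex 0.684 1.57 -1.645
endloop
endfacet
facet normal 0.246 -0.517 0.820
outer loop
vertex 0.814 0.95 -2.075
vertex 0.684 1.57 -1.645
vertex -1.233 0.686 -1.628
endloop
endfacet

endsolid
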